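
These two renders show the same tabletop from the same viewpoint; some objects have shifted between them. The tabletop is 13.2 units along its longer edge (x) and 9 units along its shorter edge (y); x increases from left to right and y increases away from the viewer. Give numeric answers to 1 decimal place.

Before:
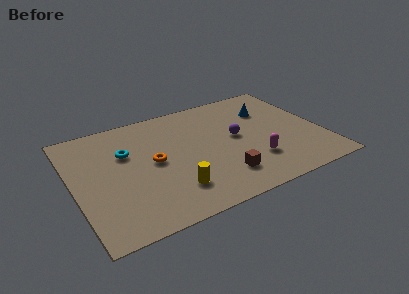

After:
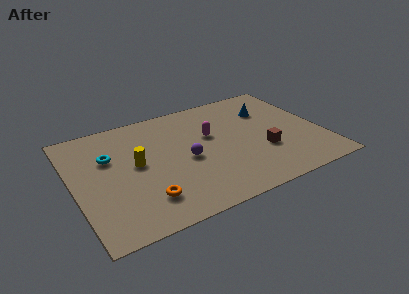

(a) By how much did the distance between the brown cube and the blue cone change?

-2.0

Before: roughly 5.4 units apart; after: 3.4. That's 2.0 units closer together.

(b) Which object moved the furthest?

the magenta capsule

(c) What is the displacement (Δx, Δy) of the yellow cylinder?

(-1.6, 2.7)

The yellow cylinder started near (4.9, 2.1) and ended near (3.3, 4.8).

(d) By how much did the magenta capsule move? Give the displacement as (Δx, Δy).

(-1.9, 3.0)

The magenta capsule started near (9.3, 2.5) and ended near (7.4, 5.5).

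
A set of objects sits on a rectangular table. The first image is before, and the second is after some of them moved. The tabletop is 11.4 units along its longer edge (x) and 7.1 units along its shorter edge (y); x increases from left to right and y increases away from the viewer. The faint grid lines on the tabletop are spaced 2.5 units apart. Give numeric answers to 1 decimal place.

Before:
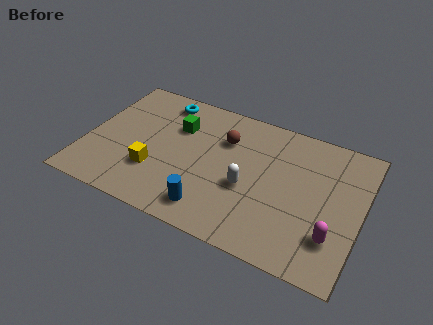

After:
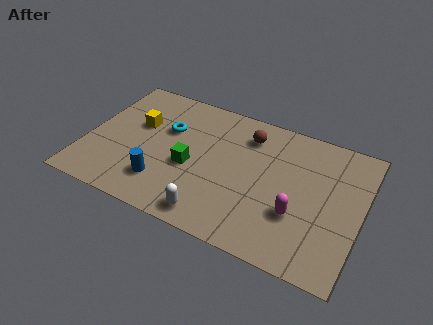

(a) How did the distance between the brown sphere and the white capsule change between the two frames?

+2.4

They were about 2.4 units apart before and 4.8 after — 2.4 units further apart.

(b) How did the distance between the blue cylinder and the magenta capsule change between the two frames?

+0.6

They were about 4.9 units apart before and 5.5 after — 0.6 units further apart.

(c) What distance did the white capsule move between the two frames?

2.3

The white capsule was near (6.8, 2.9) before and (5.6, 0.9) after, so it travelled √(1.2² + 2.0²) ≈ 2.3 units.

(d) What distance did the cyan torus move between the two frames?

1.6

The cyan torus was near (2.8, 6.1) before and (3.2, 4.6) after, so it travelled √(0.4² + 1.5²) ≈ 1.6 units.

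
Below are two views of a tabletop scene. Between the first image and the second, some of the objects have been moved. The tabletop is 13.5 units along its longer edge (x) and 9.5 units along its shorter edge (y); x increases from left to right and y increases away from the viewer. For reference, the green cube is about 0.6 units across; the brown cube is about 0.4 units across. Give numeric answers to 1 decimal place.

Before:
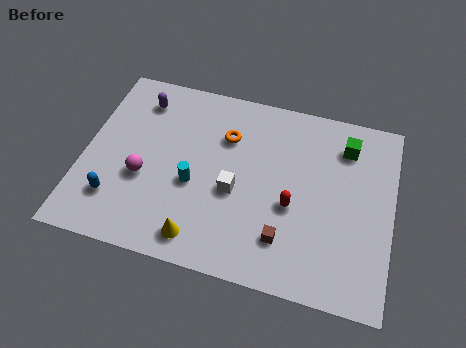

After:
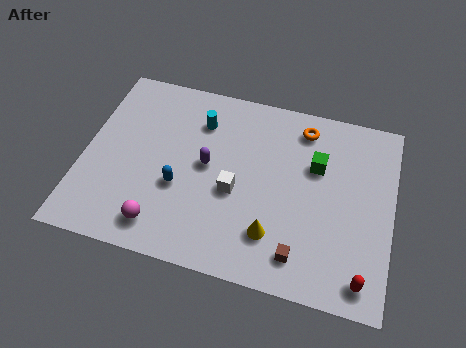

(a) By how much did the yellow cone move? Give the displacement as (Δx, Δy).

(3.1, 1.0)

The yellow cone was at about (5.4, 1.3) and moved to about (8.5, 2.3).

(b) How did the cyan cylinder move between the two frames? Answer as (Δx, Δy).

(0.0, 3.3)

The cyan cylinder started near (4.9, 3.9) and ended near (4.9, 7.2).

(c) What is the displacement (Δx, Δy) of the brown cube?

(0.7, -0.6)

The brown cube started near (9.0, 2.2) and ended near (9.7, 1.6).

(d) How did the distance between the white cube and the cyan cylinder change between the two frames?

+1.9

The distance was about 1.8 in the first image and 3.7 in the second, so they moved 1.9 units further apart.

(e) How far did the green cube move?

1.8

From (11.3, 7.5) to (10.1, 6.2), the green cube covered √(1.2² + 1.3²) ≈ 1.8 units.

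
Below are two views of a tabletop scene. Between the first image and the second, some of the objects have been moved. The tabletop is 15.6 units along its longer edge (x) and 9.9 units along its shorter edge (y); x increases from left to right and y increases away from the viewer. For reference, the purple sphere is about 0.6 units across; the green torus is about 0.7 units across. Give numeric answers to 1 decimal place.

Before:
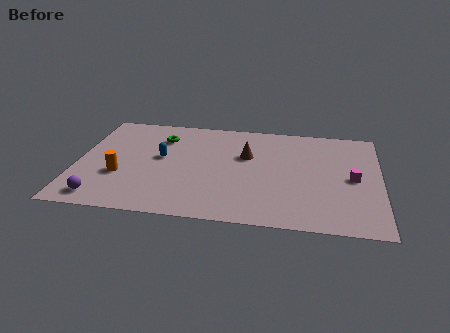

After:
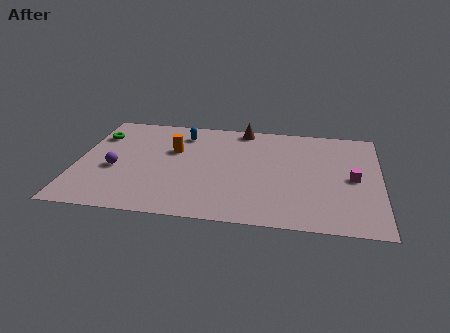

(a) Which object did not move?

the magenta cube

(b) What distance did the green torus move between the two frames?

3.3

The green torus was near (4.2, 7.5) before and (0.9, 7.3) after, so it travelled √(3.3² + 0.2²) ≈ 3.3 units.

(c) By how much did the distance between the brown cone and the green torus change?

+3.0

The distance was about 4.7 in the first image and 7.7 in the second, so they moved 3.0 units further apart.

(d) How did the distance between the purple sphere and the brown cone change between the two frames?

-0.7

The distance was about 8.8 in the first image and 8.1 in the second, so they moved 0.7 units closer together.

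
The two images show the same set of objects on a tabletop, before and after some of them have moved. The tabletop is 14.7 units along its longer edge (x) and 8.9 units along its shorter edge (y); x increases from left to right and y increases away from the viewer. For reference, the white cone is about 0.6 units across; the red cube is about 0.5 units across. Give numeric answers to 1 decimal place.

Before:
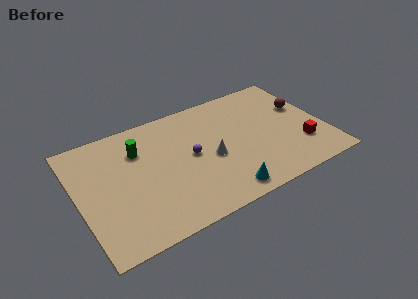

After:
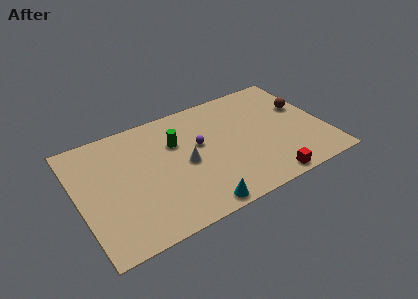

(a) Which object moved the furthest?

the red cube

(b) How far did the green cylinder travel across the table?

2.2

The green cylinder moved from about (3.8, 6.4) to (6.0, 6.0), a distance of √(2.2² + 0.4²) ≈ 2.2.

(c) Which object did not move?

the brown sphere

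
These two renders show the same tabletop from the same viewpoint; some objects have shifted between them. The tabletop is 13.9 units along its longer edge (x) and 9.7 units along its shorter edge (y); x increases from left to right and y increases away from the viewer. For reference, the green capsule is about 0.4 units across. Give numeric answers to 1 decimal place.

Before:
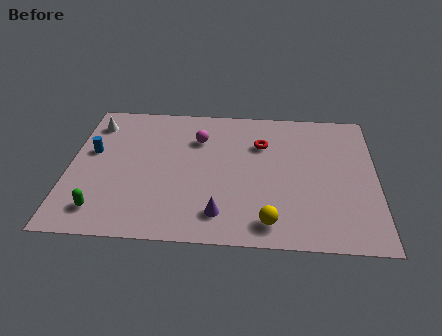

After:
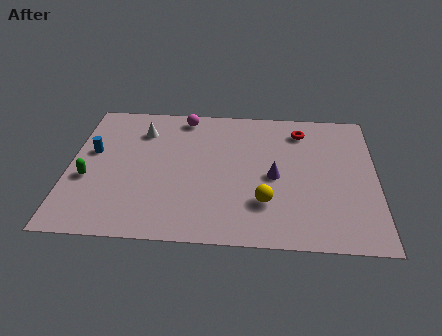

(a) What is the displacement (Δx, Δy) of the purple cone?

(2.4, 2.7)

The purple cone started near (6.9, 1.8) and ended near (9.3, 4.5).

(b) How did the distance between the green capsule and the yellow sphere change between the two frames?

+0.6

The distance was about 7.5 in the first image and 8.1 in the second, so they moved 0.6 units further apart.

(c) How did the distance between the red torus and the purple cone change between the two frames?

-1.7

Before: roughly 5.3 units apart; after: 3.6. That's 1.7 units closer together.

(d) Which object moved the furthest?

the purple cone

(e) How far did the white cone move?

2.2

The white cone was near (1.0, 7.8) before and (3.2, 7.4) after, so it travelled √(2.2² + 0.4²) ≈ 2.2 units.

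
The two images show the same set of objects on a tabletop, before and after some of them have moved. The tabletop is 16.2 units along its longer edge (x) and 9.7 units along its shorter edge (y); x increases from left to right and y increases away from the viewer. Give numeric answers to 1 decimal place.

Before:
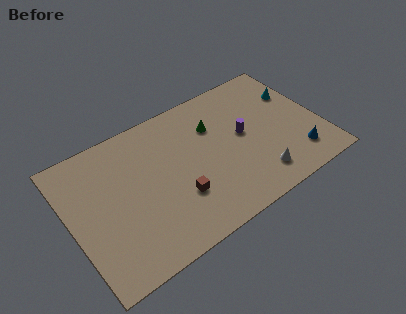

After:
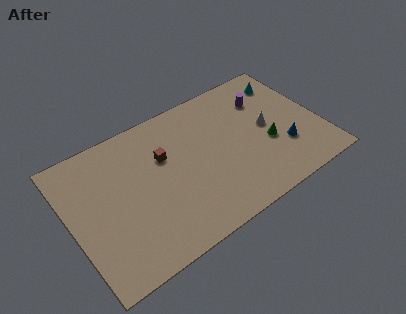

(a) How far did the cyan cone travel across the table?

1.3

The cyan cone moved from about (15.1, 6.6) to (14.7, 7.8), a distance of √(0.4² + 1.2²) ≈ 1.3.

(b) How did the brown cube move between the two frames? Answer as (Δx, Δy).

(-0.4, 3.2)

The brown cube started near (6.6, 3.1) and ended near (6.2, 6.3).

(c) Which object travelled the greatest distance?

the green cone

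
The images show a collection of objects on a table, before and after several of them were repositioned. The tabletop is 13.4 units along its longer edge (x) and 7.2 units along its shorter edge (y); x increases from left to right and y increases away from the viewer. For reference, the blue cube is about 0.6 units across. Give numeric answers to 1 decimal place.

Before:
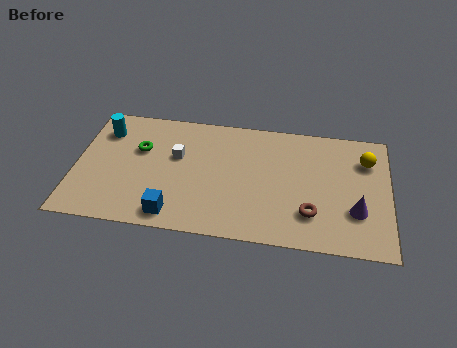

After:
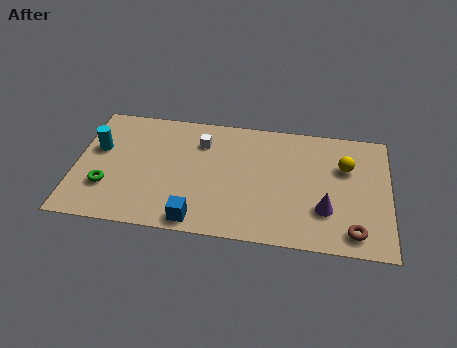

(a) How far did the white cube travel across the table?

1.4

From (4.3, 4.4) to (5.3, 5.4), the white cube covered √(1.0² + 1.0²) ≈ 1.4 units.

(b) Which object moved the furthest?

the green torus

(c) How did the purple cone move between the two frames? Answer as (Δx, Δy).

(-1.3, -0.1)

From the two frames, the purple cone sits at roughly (12.0, 2.3) before and (10.7, 2.2) after.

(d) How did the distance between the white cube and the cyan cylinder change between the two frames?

+1.1

The distance was about 3.4 in the first image and 4.5 in the second, so they moved 1.1 units further apart.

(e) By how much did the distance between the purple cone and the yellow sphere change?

-0.3

They were about 3.0 units apart before and 2.7 after — 0.3 units closer together.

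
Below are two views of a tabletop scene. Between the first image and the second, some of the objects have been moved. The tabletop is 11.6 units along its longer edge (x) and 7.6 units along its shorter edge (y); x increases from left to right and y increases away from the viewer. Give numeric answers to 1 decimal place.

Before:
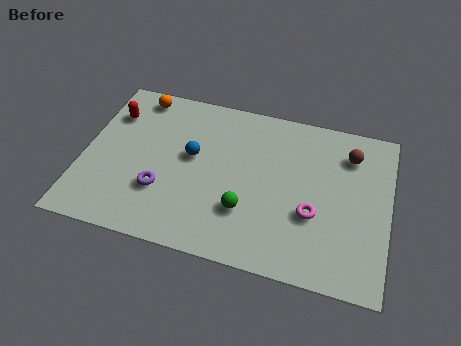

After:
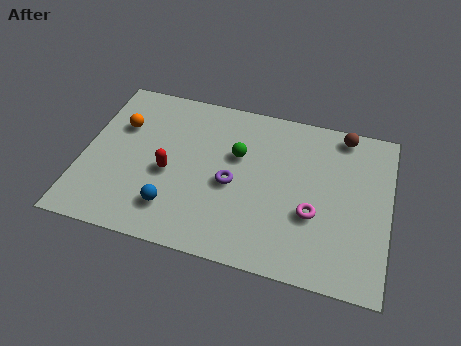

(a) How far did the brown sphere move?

0.9

The brown sphere was near (10.0, 5.9) before and (9.7, 6.8) after, so it travelled √(0.3² + 0.9²) ≈ 0.9 units.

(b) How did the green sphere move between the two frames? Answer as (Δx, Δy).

(-0.5, 2.5)

The green sphere was at about (6.3, 2.3) and moved to about (5.8, 4.8).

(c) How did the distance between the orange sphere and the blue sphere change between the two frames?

+0.8

They were about 3.3 units apart before and 4.1 after — 0.8 units further apart.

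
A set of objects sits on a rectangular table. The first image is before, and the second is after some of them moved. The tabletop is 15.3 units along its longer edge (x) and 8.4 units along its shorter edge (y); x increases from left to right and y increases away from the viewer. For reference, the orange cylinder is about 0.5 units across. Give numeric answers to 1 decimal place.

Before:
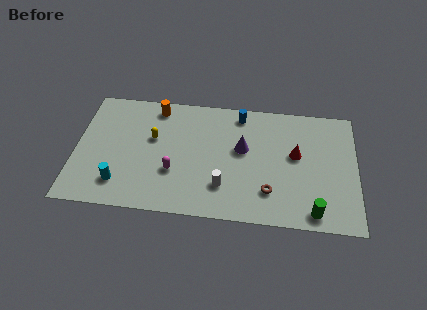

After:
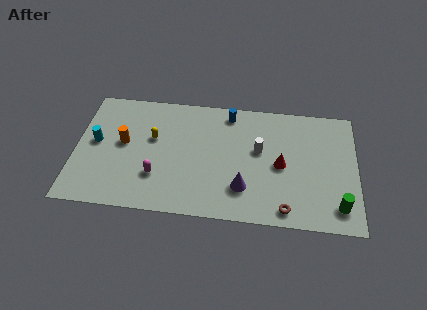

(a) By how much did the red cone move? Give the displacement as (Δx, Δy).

(-0.8, -0.8)

From the two frames, the red cone sits at roughly (12.0, 4.8) before and (11.2, 4.0) after.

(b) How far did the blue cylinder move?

0.6

From (8.9, 7.3) to (8.3, 7.3), the blue cylinder covered √(0.6² + 0.0²) ≈ 0.6 units.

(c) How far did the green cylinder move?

1.4

The green cylinder was near (13.0, 1.0) before and (14.3, 1.5) after, so it travelled √(1.3² + 0.5²) ≈ 1.4 units.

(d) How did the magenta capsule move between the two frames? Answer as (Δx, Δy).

(-0.9, -0.4)

The magenta capsule was at about (5.4, 2.9) and moved to about (4.5, 2.5).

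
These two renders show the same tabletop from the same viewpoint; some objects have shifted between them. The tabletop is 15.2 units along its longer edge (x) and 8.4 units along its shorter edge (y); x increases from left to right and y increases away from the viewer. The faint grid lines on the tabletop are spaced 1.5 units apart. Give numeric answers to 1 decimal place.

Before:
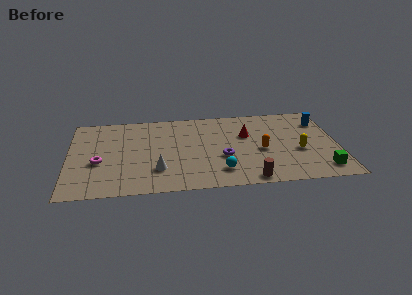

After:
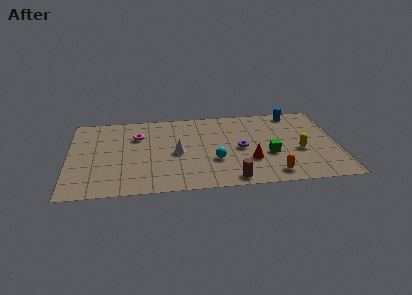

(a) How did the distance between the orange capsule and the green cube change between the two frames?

-2.0

Before: roughly 4.0 units apart; after: 2.0. That's 2.0 units closer together.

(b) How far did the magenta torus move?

3.3

The magenta torus moved from about (1.7, 3.4) to (3.9, 5.9), a distance of √(2.2² + 2.5²) ≈ 3.3.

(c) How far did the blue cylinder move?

1.9

From (14.4, 6.4) to (12.9, 7.5), the blue cylinder covered √(1.5² + 1.1²) ≈ 1.9 units.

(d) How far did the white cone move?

1.9

The white cone was near (5.0, 2.3) before and (6.1, 3.9) after, so it travelled √(1.1² + 1.6²) ≈ 1.9 units.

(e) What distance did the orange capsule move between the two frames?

2.5

The orange capsule was near (10.9, 3.7) before and (11.4, 1.2) after, so it travelled √(0.5² + 2.5²) ≈ 2.5 units.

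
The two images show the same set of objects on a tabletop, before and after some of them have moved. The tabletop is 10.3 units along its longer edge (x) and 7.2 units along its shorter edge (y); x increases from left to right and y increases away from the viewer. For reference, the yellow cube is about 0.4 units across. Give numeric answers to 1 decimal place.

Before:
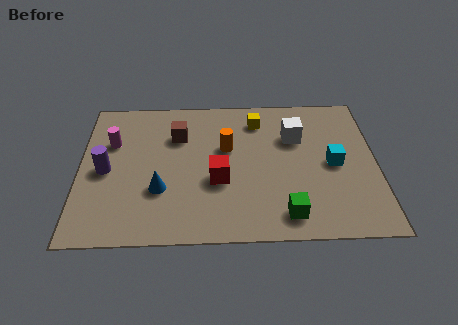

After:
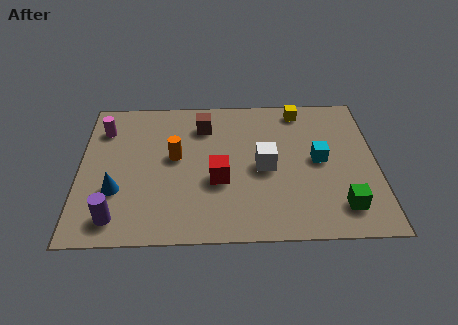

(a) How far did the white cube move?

1.9

The white cube was near (7.5, 4.9) before and (6.4, 3.4) after, so it travelled √(1.1² + 1.5²) ≈ 1.9 units.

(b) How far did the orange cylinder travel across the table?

1.8

The orange cylinder was near (5.1, 4.4) before and (3.3, 4.0) after, so it travelled √(1.8² + 0.4²) ≈ 1.8 units.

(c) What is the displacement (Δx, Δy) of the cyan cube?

(-0.5, 0.2)

The cyan cube started near (8.8, 3.5) and ended near (8.3, 3.7).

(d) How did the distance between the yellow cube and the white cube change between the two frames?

+1.6

They were about 1.6 units apart before and 3.2 after — 1.6 units further apart.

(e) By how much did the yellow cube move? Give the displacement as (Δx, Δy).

(1.5, 0.5)

The yellow cube started near (6.2, 5.8) and ended near (7.7, 6.3).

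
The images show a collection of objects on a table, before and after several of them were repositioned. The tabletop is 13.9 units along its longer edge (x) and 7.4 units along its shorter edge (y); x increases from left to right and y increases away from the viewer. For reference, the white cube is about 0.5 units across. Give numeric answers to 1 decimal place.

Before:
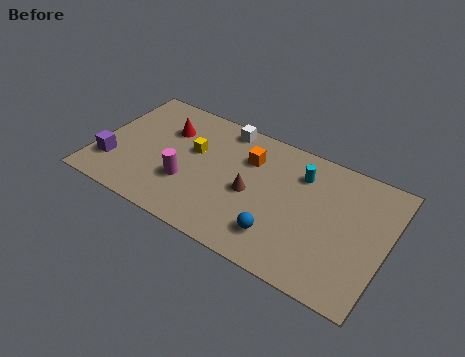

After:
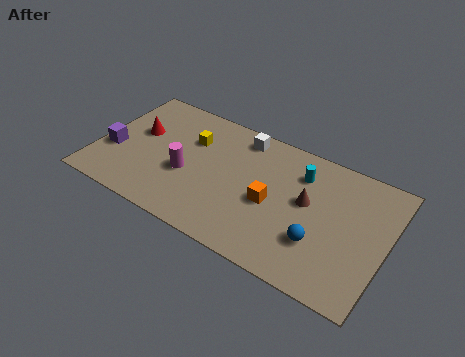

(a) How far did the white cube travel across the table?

0.9

The white cube was near (5.7, 6.6) before and (6.6, 6.4) after, so it travelled √(0.9² + 0.2²) ≈ 0.9 units.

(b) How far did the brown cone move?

2.7

The brown cone was near (7.5, 3.4) before and (10.1, 4.2) after, so it travelled √(2.6² + 0.8²) ≈ 2.7 units.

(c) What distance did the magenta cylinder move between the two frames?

0.5

The magenta cylinder moved from about (4.5, 2.5) to (4.4, 3.0), a distance of √(0.1² + 0.5²) ≈ 0.5.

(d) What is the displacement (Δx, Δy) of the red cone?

(-1.3, -0.8)

The red cone started near (3.1, 5.2) and ended near (1.8, 4.4).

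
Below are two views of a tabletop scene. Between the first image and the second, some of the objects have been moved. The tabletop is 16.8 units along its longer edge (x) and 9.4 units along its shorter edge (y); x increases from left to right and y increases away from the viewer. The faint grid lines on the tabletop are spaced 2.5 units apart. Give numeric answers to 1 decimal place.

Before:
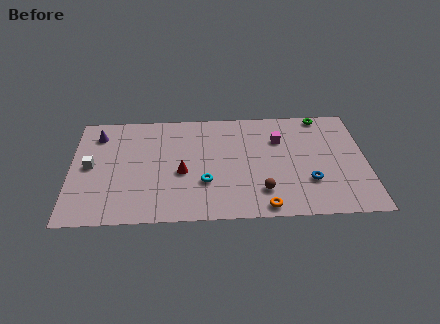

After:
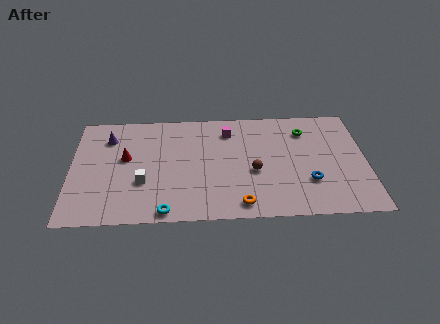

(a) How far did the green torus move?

1.6

From (14.4, 8.6) to (13.4, 7.3), the green torus covered √(1.0² + 1.3²) ≈ 1.6 units.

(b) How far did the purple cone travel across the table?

0.7

The purple cone moved from about (1.5, 7.5) to (2.1, 7.2), a distance of √(0.6² + 0.3²) ≈ 0.7.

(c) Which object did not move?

the blue torus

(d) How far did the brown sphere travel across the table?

1.7

The brown sphere was near (10.8, 2.2) before and (10.4, 3.9) after, so it travelled √(0.4² + 1.7²) ≈ 1.7 units.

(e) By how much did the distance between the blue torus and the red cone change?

+3.4

The distance was about 7.3 in the first image and 10.7 in the second, so they moved 3.4 units further apart.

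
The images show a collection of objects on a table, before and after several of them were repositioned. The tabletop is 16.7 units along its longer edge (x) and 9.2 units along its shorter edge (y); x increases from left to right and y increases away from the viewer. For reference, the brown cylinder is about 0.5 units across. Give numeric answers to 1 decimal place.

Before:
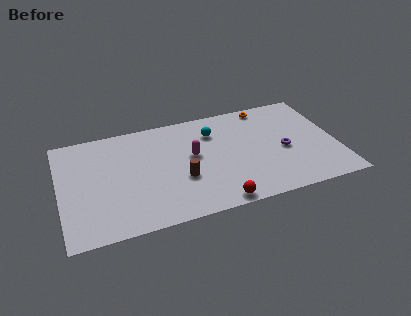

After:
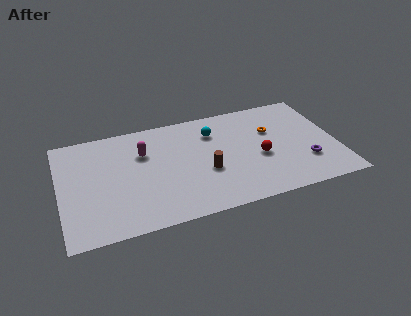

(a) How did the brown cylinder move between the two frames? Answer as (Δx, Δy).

(1.5, 0.2)

The brown cylinder started near (7.2, 3.4) and ended near (8.7, 3.6).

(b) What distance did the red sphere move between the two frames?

4.2

The red sphere moved from about (9.1, 0.8) to (12.0, 3.9), a distance of √(2.9² + 3.1²) ≈ 4.2.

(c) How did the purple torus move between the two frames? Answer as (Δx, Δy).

(1.2, -1.4)

The purple torus started near (13.5, 4.1) and ended near (14.7, 2.7).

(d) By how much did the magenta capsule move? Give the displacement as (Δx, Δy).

(-2.9, 1.1)

The magenta capsule was at about (8.0, 5.2) and moved to about (5.1, 6.3).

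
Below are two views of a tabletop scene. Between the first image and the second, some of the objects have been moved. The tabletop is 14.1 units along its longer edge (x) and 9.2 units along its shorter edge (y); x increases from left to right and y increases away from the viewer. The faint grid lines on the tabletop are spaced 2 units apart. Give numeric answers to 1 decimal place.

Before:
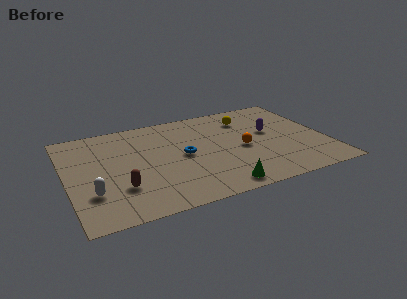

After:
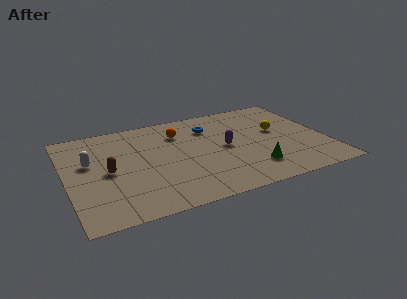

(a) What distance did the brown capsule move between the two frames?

1.8

The brown capsule was near (2.7, 2.7) before and (2.2, 4.4) after, so it travelled √(0.5² + 1.7²) ≈ 1.8 units.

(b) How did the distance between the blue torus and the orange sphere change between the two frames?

-1.5

Before: roughly 3.2 units apart; after: 1.7. That's 1.5 units closer together.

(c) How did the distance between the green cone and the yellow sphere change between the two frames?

-2.8

Before: roughly 6.5 units apart; after: 3.7. That's 2.8 units closer together.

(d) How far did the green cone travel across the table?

2.3

The green cone was near (7.8, 1.0) before and (9.8, 2.1) after, so it travelled √(2.0² + 1.1²) ≈ 2.3 units.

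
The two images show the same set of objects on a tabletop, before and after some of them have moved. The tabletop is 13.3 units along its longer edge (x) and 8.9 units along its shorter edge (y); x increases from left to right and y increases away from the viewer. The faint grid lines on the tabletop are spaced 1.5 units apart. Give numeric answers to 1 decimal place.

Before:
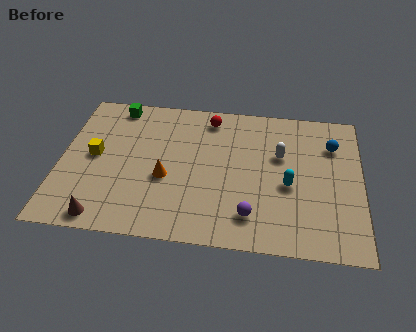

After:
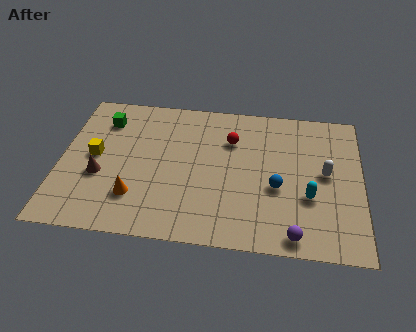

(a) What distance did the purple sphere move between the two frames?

2.1

From (8.5, 1.8) to (10.4, 0.9), the purple sphere covered √(1.9² + 0.9²) ≈ 2.1 units.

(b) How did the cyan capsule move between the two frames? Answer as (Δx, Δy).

(0.9, -0.6)

The cyan capsule started near (10.1, 3.8) and ended near (11.0, 3.2).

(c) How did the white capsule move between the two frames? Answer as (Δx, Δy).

(2.0, -0.9)

The white capsule was at about (9.7, 5.6) and moved to about (11.7, 4.7).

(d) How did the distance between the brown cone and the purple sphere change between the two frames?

+2.5

They were about 6.5 units apart before and 9.0 after — 2.5 units further apart.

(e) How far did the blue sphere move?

3.8

The blue sphere moved from about (12.0, 6.5) to (9.6, 3.6), a distance of √(2.4² + 2.9²) ≈ 3.8.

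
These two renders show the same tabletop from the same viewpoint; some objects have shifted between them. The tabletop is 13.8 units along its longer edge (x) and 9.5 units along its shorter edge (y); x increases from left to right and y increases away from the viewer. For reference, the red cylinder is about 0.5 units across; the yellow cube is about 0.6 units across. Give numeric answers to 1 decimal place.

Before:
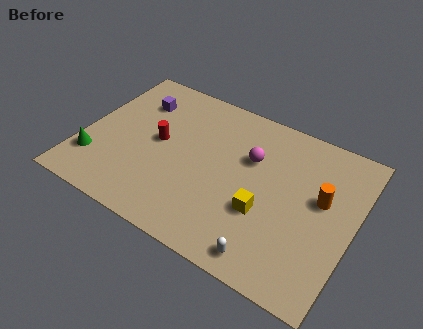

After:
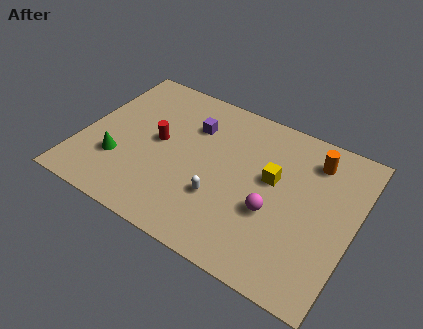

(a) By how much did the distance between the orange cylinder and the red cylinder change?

-0.3

Before: roughly 8.3 units apart; after: 8.0. That's 0.3 units closer together.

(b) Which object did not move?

the red cylinder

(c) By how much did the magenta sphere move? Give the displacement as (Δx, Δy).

(1.5, -2.6)

The magenta sphere was at about (8.4, 6.2) and moved to about (9.9, 3.6).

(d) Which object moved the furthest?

the white capsule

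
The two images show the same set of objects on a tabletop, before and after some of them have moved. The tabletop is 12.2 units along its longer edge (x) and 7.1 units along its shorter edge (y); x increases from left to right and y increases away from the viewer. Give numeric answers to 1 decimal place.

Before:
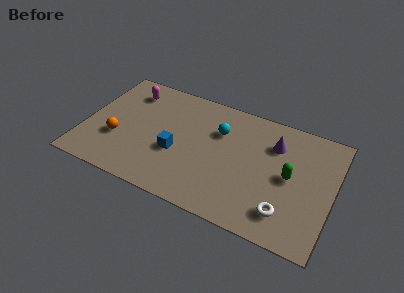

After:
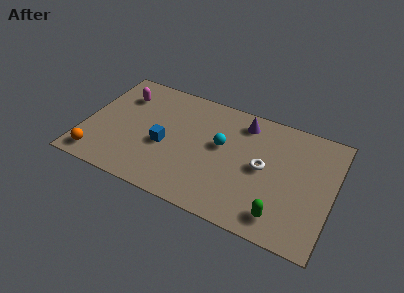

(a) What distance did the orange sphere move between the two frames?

1.7

From (1.7, 2.5) to (0.9, 1.0), the orange sphere covered √(0.8² + 1.5²) ≈ 1.7 units.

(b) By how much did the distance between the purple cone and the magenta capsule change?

-1.3

Before: roughly 7.3 units apart; after: 6.0. That's 1.3 units closer together.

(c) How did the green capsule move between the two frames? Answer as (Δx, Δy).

(-0.2, -2.4)

From the two frames, the green capsule sits at roughly (10.1, 3.6) before and (9.9, 1.2) after.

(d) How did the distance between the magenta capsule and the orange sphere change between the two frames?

+1.2

Before: roughly 3.2 units apart; after: 4.4. That's 1.2 units further apart.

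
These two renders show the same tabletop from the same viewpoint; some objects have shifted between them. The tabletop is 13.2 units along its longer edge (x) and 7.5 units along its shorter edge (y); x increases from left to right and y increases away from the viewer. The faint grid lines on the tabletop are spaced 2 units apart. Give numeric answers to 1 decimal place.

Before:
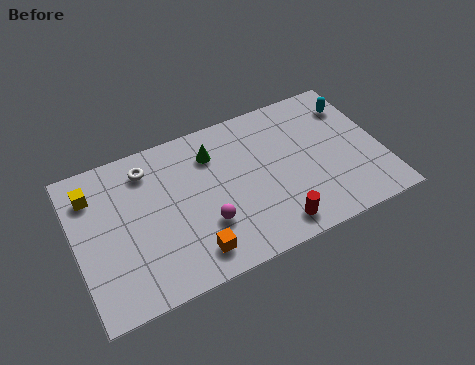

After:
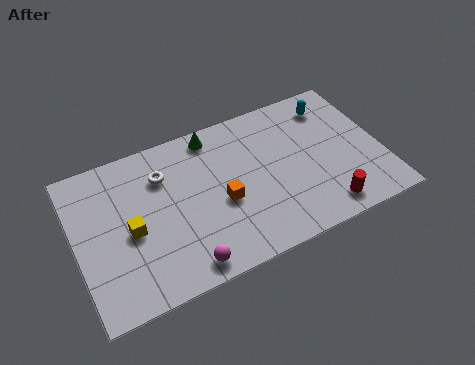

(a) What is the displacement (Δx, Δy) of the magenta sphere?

(-1.1, -1.5)

From the two frames, the magenta sphere sits at roughly (5.4, 2.4) before and (4.3, 0.9) after.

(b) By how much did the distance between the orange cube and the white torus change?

-1.7

They were about 5.0 units apart before and 3.3 after — 1.7 units closer together.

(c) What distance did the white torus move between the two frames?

0.8

The white torus moved from about (3.3, 6.1) to (3.9, 5.5), a distance of √(0.6² + 0.6²) ≈ 0.8.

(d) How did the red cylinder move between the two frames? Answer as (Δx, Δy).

(2.2, 0.0)

The red cylinder was at about (8.2, 1.1) and moved to about (10.4, 1.1).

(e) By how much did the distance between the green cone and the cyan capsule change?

-1.0

The distance was about 6.2 in the first image and 5.2 in the second, so they moved 1.0 units closer together.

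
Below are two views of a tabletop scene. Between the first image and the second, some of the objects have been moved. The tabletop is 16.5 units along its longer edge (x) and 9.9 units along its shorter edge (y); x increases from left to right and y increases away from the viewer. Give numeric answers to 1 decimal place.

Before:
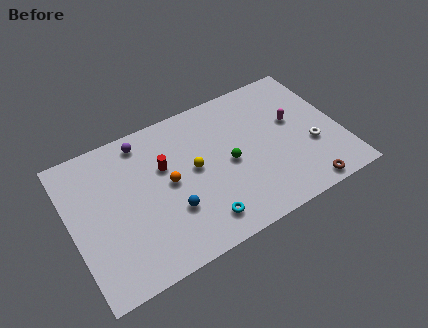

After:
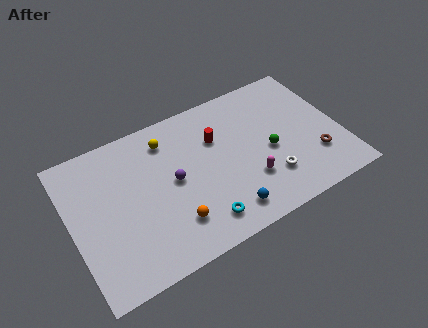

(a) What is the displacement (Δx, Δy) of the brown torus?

(1.0, 1.9)

From the two frames, the brown torus sits at roughly (13.7, 0.9) before and (14.7, 2.8) after.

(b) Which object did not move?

the cyan torus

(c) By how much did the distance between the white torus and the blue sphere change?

-5.7

They were about 8.8 units apart before and 3.1 after — 5.7 units closer together.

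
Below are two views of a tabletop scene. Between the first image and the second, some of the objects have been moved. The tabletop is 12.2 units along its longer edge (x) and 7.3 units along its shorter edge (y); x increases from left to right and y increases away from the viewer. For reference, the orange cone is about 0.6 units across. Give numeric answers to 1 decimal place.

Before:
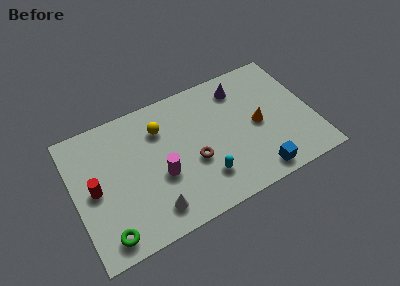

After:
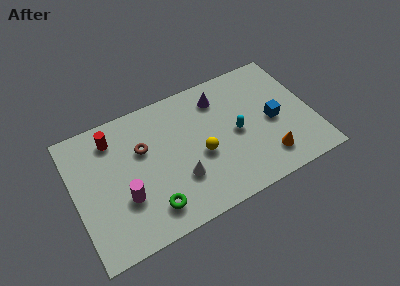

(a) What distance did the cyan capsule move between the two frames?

2.5

The cyan capsule was near (6.4, 1.8) before and (8.3, 3.5) after, so it travelled √(1.9² + 1.7²) ≈ 2.5 units.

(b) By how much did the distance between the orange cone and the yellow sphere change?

-1.6

They were about 5.2 units apart before and 3.6 after — 1.6 units closer together.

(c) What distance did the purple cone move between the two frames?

1.1

From (8.8, 5.9) to (7.7, 5.8), the purple cone covered √(1.1² + 0.1²) ≈ 1.1 units.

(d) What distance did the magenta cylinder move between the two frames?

1.9

The magenta cylinder was near (4.3, 2.9) before and (2.4, 2.5) after, so it travelled √(1.9² + 0.4²) ≈ 1.9 units.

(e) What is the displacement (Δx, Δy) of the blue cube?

(1.2, 2.5)

The blue cube was at about (9.0, 0.9) and moved to about (10.2, 3.4).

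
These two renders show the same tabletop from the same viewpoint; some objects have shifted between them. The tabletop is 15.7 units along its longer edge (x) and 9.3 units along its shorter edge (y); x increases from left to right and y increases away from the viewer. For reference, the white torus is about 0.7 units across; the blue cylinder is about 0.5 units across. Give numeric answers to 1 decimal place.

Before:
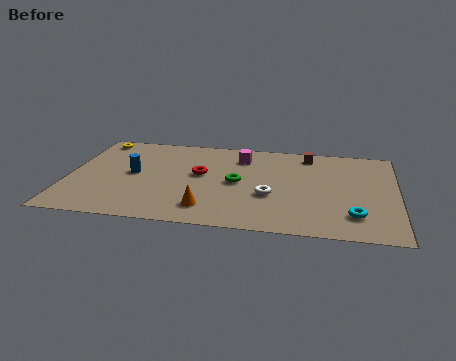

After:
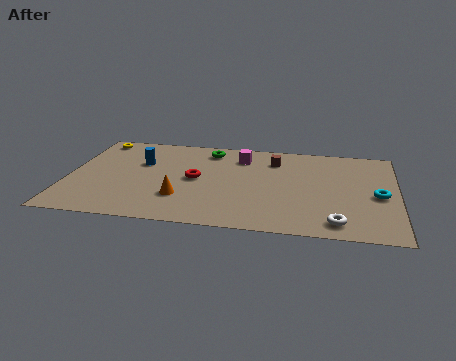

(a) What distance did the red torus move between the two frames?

0.5

From (6.3, 5.2) to (6.1, 4.7), the red torus covered √(0.2² + 0.5²) ≈ 0.5 units.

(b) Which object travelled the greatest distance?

the white torus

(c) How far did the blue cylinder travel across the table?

1.2

The blue cylinder was near (3.1, 4.8) before and (3.4, 6.0) after, so it travelled √(0.3² + 1.2²) ≈ 1.2 units.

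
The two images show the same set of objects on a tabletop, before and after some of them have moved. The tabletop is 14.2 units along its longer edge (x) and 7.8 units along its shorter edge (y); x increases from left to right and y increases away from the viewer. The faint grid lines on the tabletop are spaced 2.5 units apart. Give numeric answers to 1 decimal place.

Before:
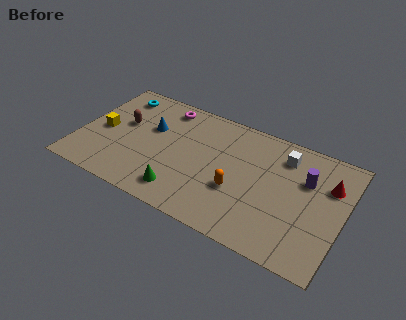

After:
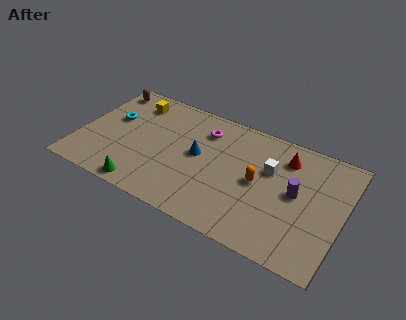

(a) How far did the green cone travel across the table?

2.1

From (5.9, 1.4) to (3.9, 0.8), the green cone covered √(2.0² + 0.6²) ≈ 2.1 units.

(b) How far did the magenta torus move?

2.4

The magenta torus was near (4.2, 6.7) before and (6.5, 6.0) after, so it travelled √(2.3² + 0.7²) ≈ 2.4 units.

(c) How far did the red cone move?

2.5

The red cone moved from about (13.3, 5.4) to (10.9, 6.1), a distance of √(2.4² + 0.7²) ≈ 2.5.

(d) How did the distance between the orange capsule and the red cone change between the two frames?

-2.7

Before: roughly 5.2 units apart; after: 2.5. That's 2.7 units closer together.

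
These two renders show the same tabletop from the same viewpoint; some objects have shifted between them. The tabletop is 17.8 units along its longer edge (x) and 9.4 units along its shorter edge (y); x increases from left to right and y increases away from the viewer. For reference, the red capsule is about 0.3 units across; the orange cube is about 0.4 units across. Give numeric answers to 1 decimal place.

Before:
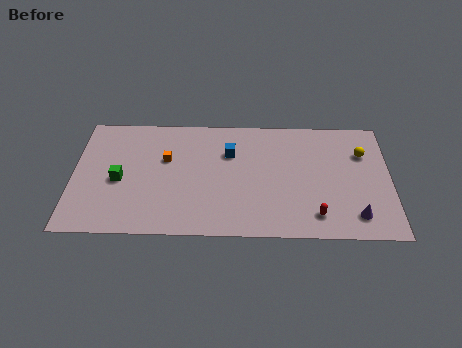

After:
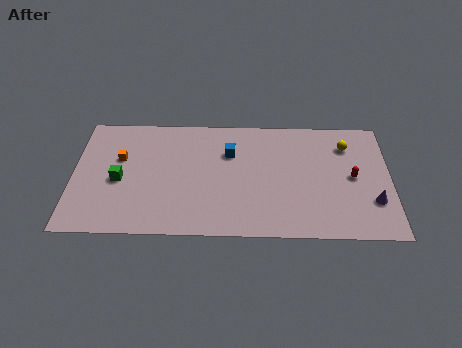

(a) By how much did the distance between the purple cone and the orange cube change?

+3.1

Before: roughly 11.4 units apart; after: 14.5. That's 3.1 units further apart.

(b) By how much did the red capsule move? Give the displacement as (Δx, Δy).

(2.1, 3.0)

The red capsule was at about (13.6, 1.7) and moved to about (15.7, 4.7).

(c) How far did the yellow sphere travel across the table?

1.1

From (16.3, 6.6) to (15.4, 7.2), the yellow sphere covered √(0.9² + 0.6²) ≈ 1.1 units.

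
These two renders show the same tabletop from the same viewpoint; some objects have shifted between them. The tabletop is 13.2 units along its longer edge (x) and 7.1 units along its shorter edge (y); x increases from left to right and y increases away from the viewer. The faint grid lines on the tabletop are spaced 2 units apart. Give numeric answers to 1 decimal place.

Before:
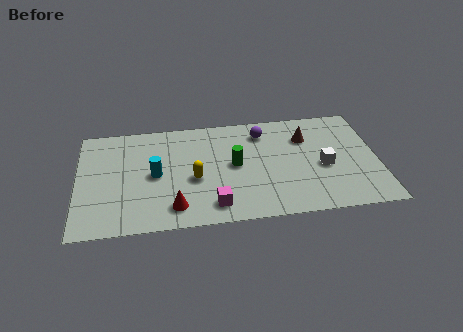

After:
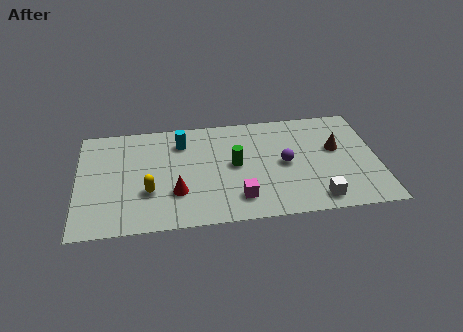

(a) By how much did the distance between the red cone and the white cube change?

-0.6

The distance was about 6.8 in the first image and 6.2 in the second, so they moved 0.6 units closer together.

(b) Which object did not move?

the green cylinder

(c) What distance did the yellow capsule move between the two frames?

2.1

The yellow capsule moved from about (5.1, 3.0) to (3.1, 2.4), a distance of √(2.0² + 0.6²) ≈ 2.1.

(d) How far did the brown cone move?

1.6

The brown cone was near (10.1, 5.1) before and (11.4, 4.2) after, so it travelled √(1.3² + 0.9²) ≈ 1.6 units.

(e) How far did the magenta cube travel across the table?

1.1

The magenta cube was near (5.9, 1.2) before and (7.0, 1.5) after, so it travelled √(1.1² + 0.3²) ≈ 1.1 units.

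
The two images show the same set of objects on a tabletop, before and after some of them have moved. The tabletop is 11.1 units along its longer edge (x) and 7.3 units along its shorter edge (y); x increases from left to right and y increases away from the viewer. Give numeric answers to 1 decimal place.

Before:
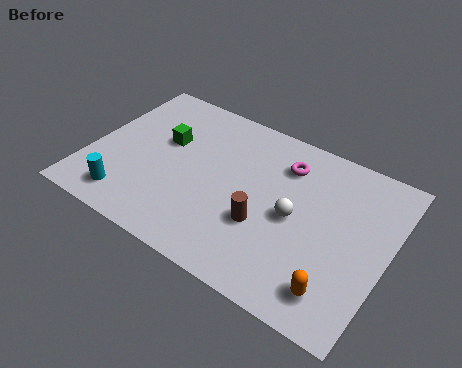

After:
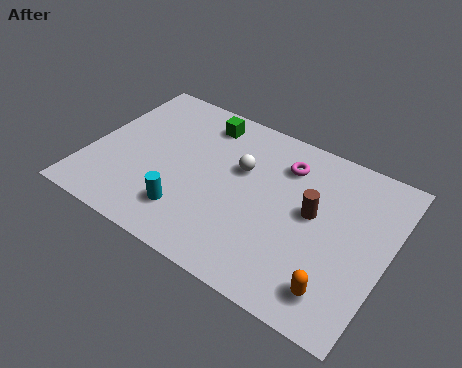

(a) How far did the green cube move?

2.0

From (2.6, 4.5) to (3.8, 6.1), the green cube covered √(1.2² + 1.6²) ≈ 2.0 units.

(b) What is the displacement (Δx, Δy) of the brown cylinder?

(1.6, 1.4)

The brown cylinder started near (6.7, 2.6) and ended near (8.3, 4.0).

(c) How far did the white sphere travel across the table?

2.5

From (7.7, 3.5) to (5.5, 4.6), the white sphere covered √(2.2² + 1.1²) ≈ 2.5 units.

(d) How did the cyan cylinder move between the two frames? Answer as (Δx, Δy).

(2.2, 0.5)

From the two frames, the cyan cylinder sits at roughly (1.8, 1.2) before and (4.0, 1.7) after.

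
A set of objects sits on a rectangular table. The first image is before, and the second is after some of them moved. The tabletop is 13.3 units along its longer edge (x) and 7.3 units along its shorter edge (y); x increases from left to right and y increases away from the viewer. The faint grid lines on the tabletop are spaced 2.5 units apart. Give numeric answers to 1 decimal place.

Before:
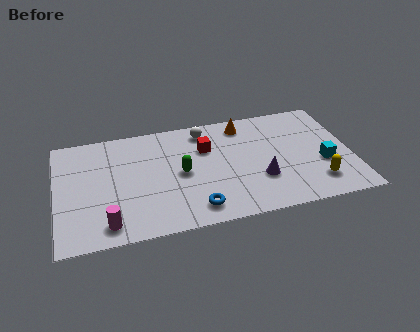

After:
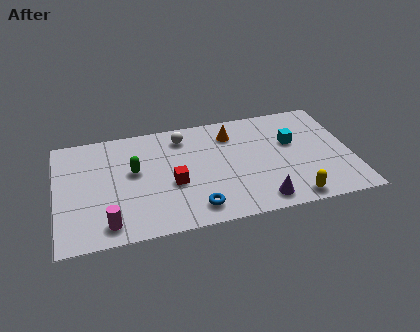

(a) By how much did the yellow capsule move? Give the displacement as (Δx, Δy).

(-1.2, -0.8)

The yellow capsule was at about (11.6, 1.6) and moved to about (10.4, 0.8).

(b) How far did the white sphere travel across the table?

1.0

From (6.8, 6.2) to (5.8, 6.0), the white sphere covered √(1.0² + 0.2²) ≈ 1.0 units.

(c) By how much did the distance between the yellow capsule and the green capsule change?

+1.4

Before: roughly 6.3 units apart; after: 7.7. That's 1.4 units further apart.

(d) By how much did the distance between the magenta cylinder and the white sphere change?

-0.8

The distance was about 6.9 in the first image and 6.1 in the second, so they moved 0.8 units closer together.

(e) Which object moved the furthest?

the red cube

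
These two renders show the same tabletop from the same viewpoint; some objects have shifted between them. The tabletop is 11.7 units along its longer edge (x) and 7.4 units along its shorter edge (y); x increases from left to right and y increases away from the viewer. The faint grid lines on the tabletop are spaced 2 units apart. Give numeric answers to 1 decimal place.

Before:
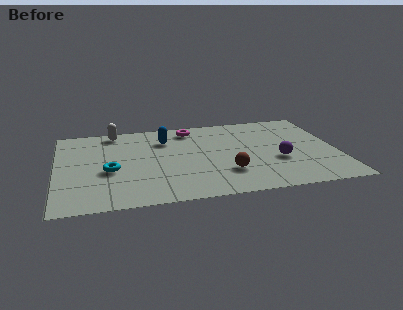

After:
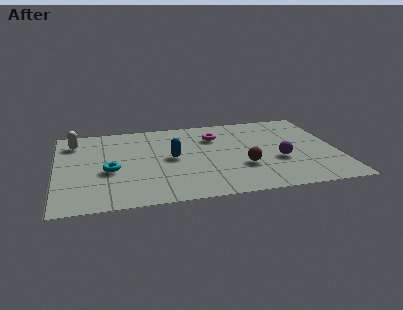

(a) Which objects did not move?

the cyan torus and the purple sphere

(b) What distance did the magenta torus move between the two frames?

1.3

The magenta torus was near (5.7, 6.3) before and (6.7, 5.4) after, so it travelled √(1.0² + 0.9²) ≈ 1.3 units.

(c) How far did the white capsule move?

1.8

From (2.5, 6.6) to (0.8, 5.9), the white capsule covered √(1.7² + 0.7²) ≈ 1.8 units.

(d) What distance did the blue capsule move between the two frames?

1.7

From (4.6, 5.5) to (4.8, 3.8), the blue capsule covered √(0.2² + 1.7²) ≈ 1.7 units.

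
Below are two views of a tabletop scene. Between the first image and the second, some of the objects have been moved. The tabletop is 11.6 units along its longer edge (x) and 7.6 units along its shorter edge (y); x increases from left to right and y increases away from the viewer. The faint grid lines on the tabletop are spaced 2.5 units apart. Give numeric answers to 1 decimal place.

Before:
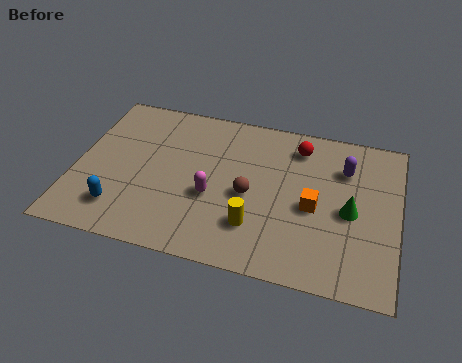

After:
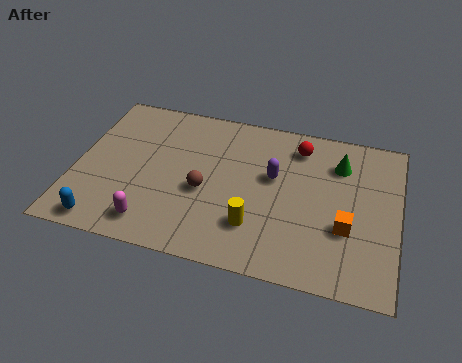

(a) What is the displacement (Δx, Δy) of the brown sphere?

(-1.6, -0.2)

The brown sphere started near (6.3, 3.4) and ended near (4.7, 3.2).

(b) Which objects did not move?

the yellow cylinder and the red sphere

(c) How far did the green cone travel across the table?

2.3

The green cone moved from about (9.9, 3.5) to (9.4, 5.7), a distance of √(0.5² + 2.2²) ≈ 2.3.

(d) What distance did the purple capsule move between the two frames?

2.7

The purple capsule was near (9.6, 5.5) before and (7.1, 4.5) after, so it travelled √(2.5² + 1.0²) ≈ 2.7 units.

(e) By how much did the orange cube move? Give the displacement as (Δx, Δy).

(1.2, -0.7)

The orange cube started near (8.6, 3.4) and ended near (9.8, 2.7).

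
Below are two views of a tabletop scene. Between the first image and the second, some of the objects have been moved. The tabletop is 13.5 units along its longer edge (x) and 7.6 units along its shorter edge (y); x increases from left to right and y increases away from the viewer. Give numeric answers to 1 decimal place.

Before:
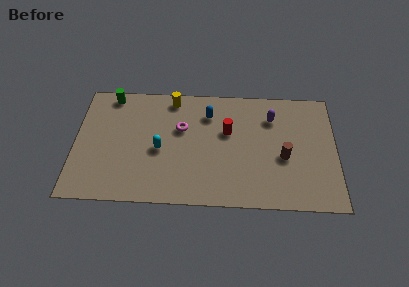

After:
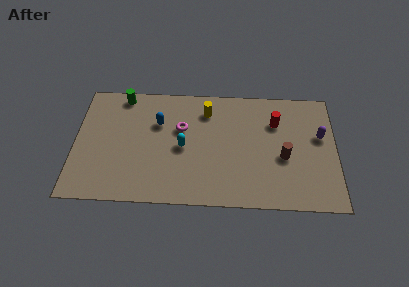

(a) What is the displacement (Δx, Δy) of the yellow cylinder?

(1.8, -0.7)

The yellow cylinder started near (5.0, 6.7) and ended near (6.8, 6.0).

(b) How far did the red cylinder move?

2.6

From (7.9, 4.7) to (10.4, 5.4), the red cylinder covered √(2.5² + 0.7²) ≈ 2.6 units.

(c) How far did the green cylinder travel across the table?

0.6

The green cylinder moved from about (1.8, 6.8) to (2.4, 6.8), a distance of √(0.6² + 0.0²) ≈ 0.6.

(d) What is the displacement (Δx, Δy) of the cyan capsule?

(1.2, 0.2)

From the two frames, the cyan capsule sits at roughly (4.4, 3.4) before and (5.6, 3.6) after.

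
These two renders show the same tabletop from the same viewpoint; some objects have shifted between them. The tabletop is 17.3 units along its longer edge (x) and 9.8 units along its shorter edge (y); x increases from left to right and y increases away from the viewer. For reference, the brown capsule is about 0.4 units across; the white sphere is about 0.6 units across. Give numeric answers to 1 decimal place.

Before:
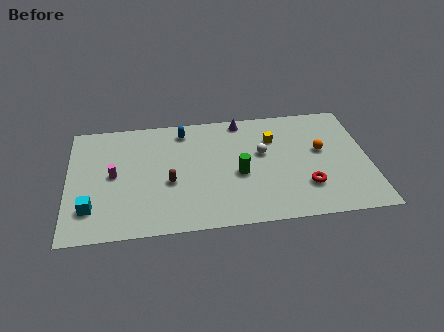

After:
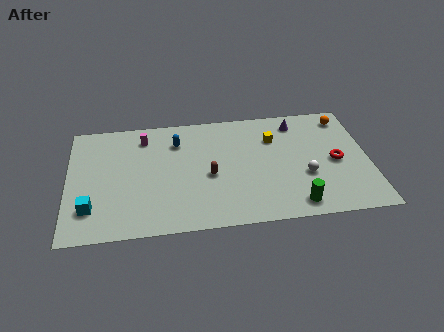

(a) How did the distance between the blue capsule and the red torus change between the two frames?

+0.6

Before: roughly 8.9 units apart; after: 9.5. That's 0.6 units further apart.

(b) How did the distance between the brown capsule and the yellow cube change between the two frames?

-2.1

Before: roughly 6.8 units apart; after: 4.7. That's 2.1 units closer together.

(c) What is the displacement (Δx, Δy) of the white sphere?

(2.4, -2.2)

The white sphere started near (11.2, 5.8) and ended near (13.6, 3.6).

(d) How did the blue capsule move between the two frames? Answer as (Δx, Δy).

(-0.4, -0.9)

The blue capsule started near (6.7, 8.3) and ended near (6.3, 7.4).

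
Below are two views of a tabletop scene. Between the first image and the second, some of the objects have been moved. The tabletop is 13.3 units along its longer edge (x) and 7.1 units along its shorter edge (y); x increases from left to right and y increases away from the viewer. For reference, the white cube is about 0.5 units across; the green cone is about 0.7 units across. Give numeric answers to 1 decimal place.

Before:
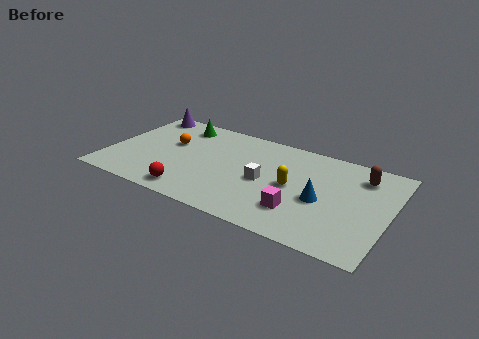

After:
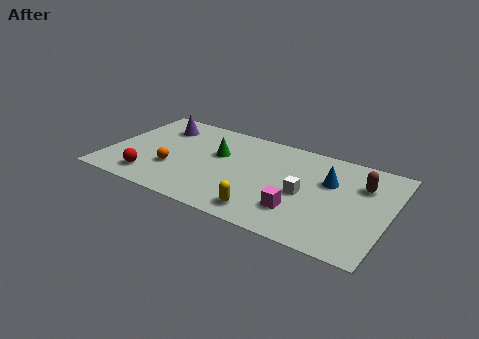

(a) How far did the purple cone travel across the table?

1.3

The purple cone moved from about (1.1, 6.3) to (2.1, 5.5), a distance of √(1.0² + 0.8²) ≈ 1.3.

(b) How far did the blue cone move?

1.5

The blue cone was near (10.2, 3.1) before and (10.4, 4.6) after, so it travelled √(0.2² + 1.5²) ≈ 1.5 units.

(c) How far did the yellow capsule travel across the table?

2.6

From (8.8, 3.5) to (7.8, 1.1), the yellow capsule covered √(1.0² + 2.4²) ≈ 2.6 units.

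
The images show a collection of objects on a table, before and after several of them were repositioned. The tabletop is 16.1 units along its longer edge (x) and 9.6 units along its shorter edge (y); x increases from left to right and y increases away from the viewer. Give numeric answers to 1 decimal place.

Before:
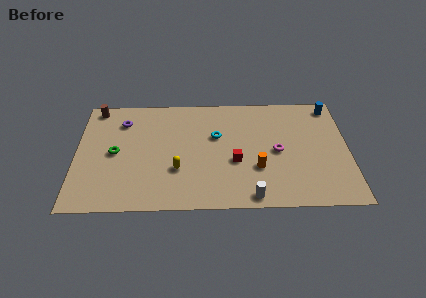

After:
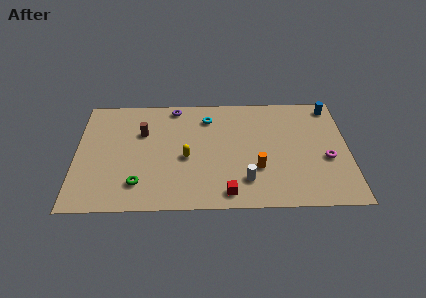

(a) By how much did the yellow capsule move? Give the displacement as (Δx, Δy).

(0.5, 1.0)

The yellow capsule was at about (6.0, 3.2) and moved to about (6.5, 4.2).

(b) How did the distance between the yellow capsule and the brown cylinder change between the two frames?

-3.9

They were about 7.3 units apart before and 3.4 after — 3.9 units closer together.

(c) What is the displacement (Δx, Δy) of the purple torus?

(3.1, 1.2)

The purple torus started near (2.7, 7.4) and ended near (5.8, 8.6).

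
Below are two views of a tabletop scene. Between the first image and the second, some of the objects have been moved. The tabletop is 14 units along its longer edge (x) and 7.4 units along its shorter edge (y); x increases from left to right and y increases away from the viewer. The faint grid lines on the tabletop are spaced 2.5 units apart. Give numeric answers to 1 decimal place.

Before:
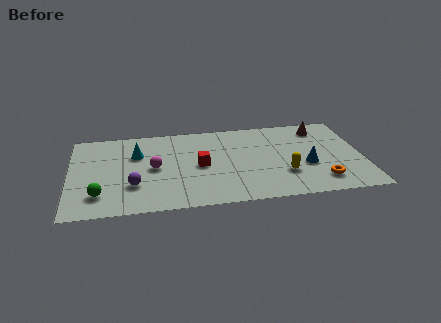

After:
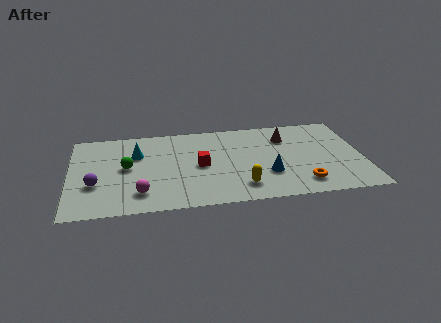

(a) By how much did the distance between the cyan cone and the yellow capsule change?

-1.5

The distance was about 7.5 in the first image and 6.0 in the second, so they moved 1.5 units closer together.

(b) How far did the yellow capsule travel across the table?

2.2

The yellow capsule was near (10.2, 2.3) before and (8.1, 1.5) after, so it travelled √(2.1² + 0.8²) ≈ 2.2 units.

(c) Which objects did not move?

the red cube and the cyan cone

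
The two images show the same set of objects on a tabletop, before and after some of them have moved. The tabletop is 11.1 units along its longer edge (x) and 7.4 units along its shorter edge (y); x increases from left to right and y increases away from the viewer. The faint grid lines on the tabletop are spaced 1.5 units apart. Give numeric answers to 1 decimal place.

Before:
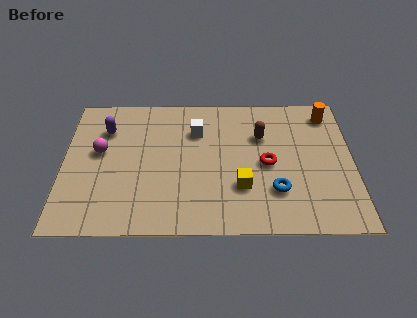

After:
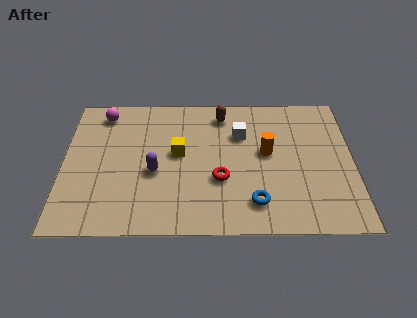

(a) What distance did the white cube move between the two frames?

1.7

The white cube moved from about (5.1, 5.3) to (6.8, 5.1), a distance of √(1.7² + 0.2²) ≈ 1.7.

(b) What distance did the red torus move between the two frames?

2.0

From (7.8, 3.5) to (6.0, 2.7), the red torus covered √(1.8² + 0.8²) ≈ 2.0 units.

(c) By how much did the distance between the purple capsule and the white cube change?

+0.4

Before: roughly 3.5 units apart; after: 3.9. That's 0.4 units further apart.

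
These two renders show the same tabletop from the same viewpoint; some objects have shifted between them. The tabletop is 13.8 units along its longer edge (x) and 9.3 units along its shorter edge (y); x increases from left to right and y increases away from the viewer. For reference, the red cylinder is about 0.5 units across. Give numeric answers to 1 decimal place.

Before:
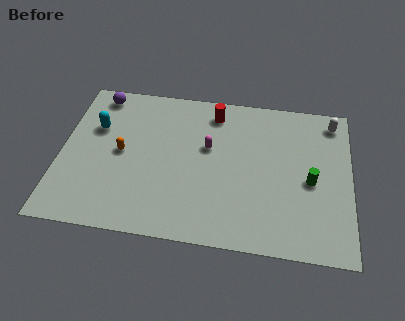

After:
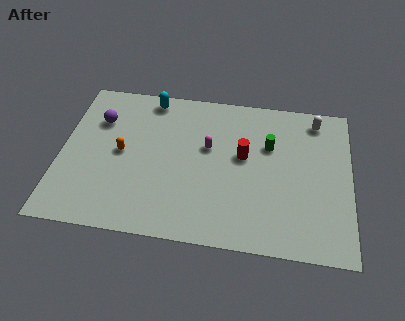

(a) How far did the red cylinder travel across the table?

2.9

The red cylinder moved from about (7.2, 7.8) to (8.7, 5.3), a distance of √(1.5² + 2.5²) ≈ 2.9.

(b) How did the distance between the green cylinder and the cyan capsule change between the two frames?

-4.3

The distance was about 10.5 in the first image and 6.2 in the second, so they moved 4.3 units closer together.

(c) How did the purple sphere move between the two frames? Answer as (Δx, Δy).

(0.1, -1.6)

From the two frames, the purple sphere sits at roughly (1.6, 8.2) before and (1.7, 6.6) after.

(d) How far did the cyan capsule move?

3.3

The cyan capsule was near (1.6, 6.1) before and (4.1, 8.3) after, so it travelled √(2.5² + 2.2²) ≈ 3.3 units.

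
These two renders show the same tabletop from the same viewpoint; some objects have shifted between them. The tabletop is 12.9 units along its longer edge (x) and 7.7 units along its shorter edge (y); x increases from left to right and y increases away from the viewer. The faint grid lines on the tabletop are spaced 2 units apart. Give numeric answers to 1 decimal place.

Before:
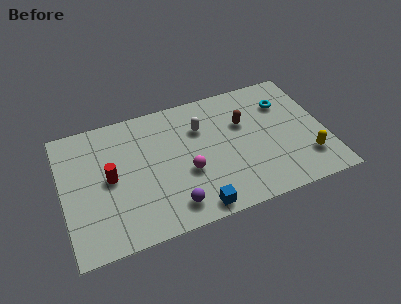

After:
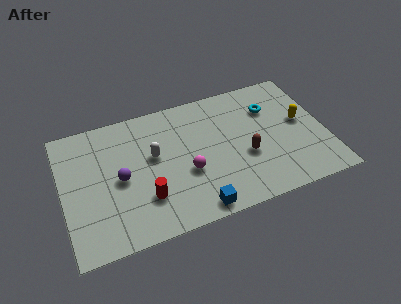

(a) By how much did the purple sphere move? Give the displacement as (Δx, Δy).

(-2.3, 2.4)

The purple sphere started near (5.1, 1.3) and ended near (2.8, 3.7).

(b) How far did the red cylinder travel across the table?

2.3

The red cylinder was near (2.3, 3.9) before and (3.9, 2.2) after, so it travelled √(1.6² + 1.7²) ≈ 2.3 units.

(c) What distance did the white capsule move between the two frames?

2.6

The white capsule moved from about (6.9, 5.4) to (4.5, 4.5), a distance of √(2.4² + 0.9²) ≈ 2.6.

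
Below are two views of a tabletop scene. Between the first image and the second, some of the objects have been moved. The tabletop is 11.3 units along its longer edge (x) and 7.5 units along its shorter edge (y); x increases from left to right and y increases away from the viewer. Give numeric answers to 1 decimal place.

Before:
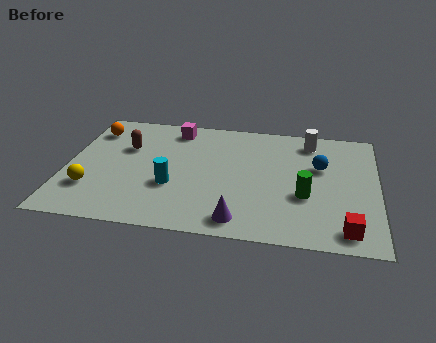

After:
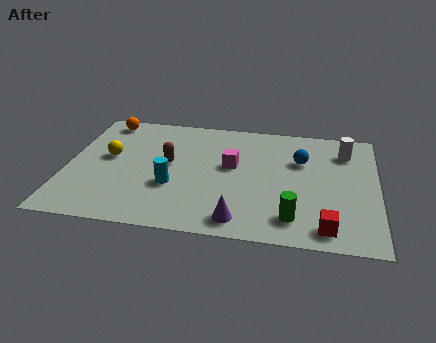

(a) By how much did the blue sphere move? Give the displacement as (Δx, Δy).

(-0.7, 0.3)

The blue sphere was at about (9.2, 4.7) and moved to about (8.5, 5.0).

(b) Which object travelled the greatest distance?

the magenta cube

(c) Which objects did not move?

the cyan cylinder and the purple cone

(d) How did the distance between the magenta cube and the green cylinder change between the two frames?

-2.4

The distance was about 6.1 in the first image and 3.7 in the second, so they moved 2.4 units closer together.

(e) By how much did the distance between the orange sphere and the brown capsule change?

+1.9

The distance was about 1.6 in the first image and 3.5 in the second, so they moved 1.9 units further apart.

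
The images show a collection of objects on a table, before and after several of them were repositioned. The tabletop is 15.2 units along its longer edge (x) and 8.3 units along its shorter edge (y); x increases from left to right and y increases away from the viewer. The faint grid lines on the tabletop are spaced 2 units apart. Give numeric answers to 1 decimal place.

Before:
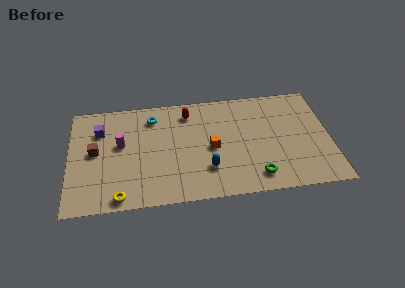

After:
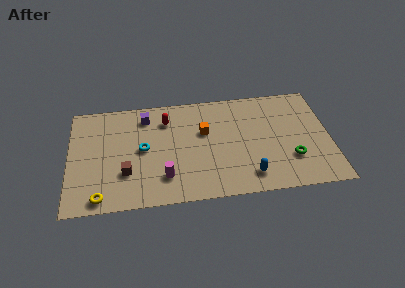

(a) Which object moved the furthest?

the magenta cylinder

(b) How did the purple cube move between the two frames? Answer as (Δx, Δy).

(2.7, 0.8)

The purple cube started near (1.8, 6.0) and ended near (4.5, 6.8).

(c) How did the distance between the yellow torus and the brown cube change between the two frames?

-1.6

Before: roughly 3.9 units apart; after: 2.3. That's 1.6 units closer together.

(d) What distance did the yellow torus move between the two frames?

1.1

The yellow torus moved from about (2.9, 0.8) to (1.8, 0.9), a distance of √(1.1² + 0.1²) ≈ 1.1.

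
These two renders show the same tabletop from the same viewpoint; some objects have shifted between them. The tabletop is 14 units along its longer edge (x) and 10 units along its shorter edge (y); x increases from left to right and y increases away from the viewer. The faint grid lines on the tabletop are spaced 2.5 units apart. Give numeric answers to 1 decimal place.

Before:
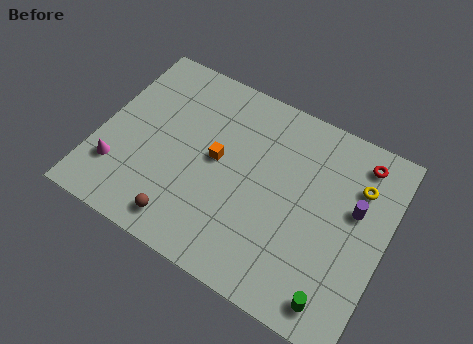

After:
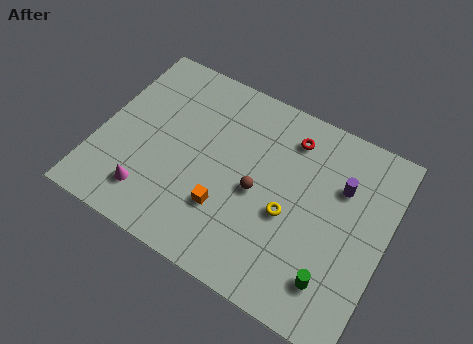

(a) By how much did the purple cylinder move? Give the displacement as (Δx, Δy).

(-0.8, 0.8)

The purple cylinder was at about (12.4, 6.0) and moved to about (11.6, 6.8).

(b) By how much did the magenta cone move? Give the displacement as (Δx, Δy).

(1.7, -0.6)

The magenta cone started near (1.2, 2.6) and ended near (2.9, 2.0).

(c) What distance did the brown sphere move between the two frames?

4.5

The brown sphere moved from about (4.7, 1.4) to (7.8, 4.6), a distance of √(3.1² + 3.2²) ≈ 4.5.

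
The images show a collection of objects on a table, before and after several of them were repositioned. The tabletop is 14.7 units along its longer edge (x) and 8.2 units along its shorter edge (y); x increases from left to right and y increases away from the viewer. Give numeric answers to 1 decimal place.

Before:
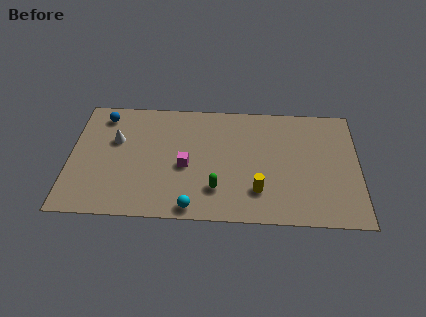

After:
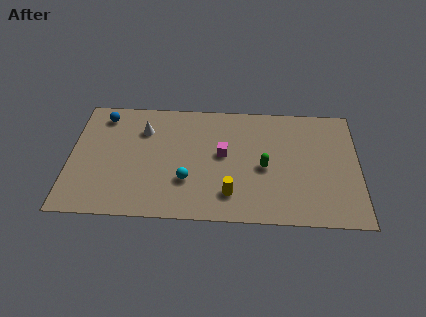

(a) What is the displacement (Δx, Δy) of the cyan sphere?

(-0.3, 1.8)

The cyan sphere started near (6.3, 0.8) and ended near (6.0, 2.6).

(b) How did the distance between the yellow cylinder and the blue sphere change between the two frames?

-1.0

The distance was about 9.3 in the first image and 8.3 in the second, so they moved 1.0 units closer together.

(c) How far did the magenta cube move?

2.1

From (5.9, 3.6) to (7.8, 4.5), the magenta cube covered √(1.9² + 0.9²) ≈ 2.1 units.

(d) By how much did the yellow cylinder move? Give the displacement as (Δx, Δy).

(-1.4, -0.3)

From the two frames, the yellow cylinder sits at roughly (9.6, 2.1) before and (8.2, 1.8) after.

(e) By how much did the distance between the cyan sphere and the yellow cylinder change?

-1.2

The distance was about 3.5 in the first image and 2.3 in the second, so they moved 1.2 units closer together.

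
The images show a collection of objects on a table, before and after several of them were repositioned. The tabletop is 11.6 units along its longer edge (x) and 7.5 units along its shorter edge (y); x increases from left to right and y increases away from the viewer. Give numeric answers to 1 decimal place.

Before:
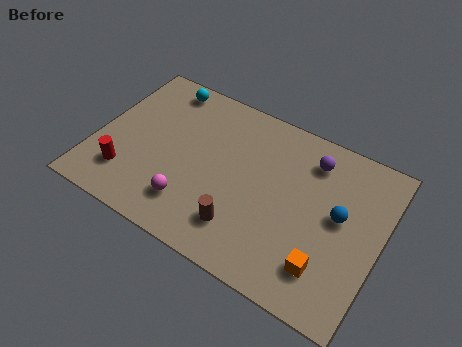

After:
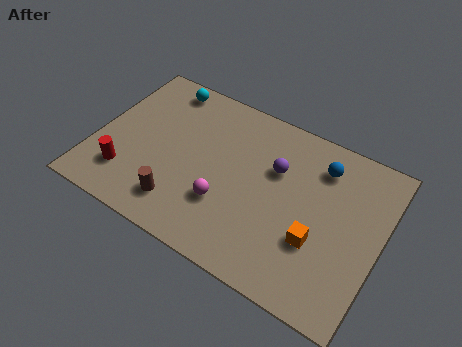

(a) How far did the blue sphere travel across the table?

2.1

From (9.9, 4.1) to (8.9, 5.9), the blue sphere covered √(1.0² + 1.8²) ≈ 2.1 units.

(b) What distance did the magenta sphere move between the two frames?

1.5

The magenta sphere moved from about (4.2, 1.7) to (5.5, 2.4), a distance of √(1.3² + 0.7²) ≈ 1.5.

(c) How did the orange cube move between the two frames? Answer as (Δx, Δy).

(-0.5, 0.9)

The orange cube was at about (9.7, 1.7) and moved to about (9.2, 2.6).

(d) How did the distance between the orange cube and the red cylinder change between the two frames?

-0.5

Before: roughly 8.2 units apart; after: 7.7. That's 0.5 units closer together.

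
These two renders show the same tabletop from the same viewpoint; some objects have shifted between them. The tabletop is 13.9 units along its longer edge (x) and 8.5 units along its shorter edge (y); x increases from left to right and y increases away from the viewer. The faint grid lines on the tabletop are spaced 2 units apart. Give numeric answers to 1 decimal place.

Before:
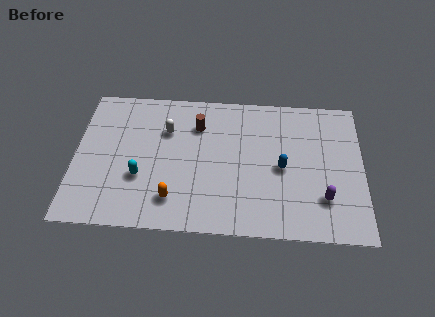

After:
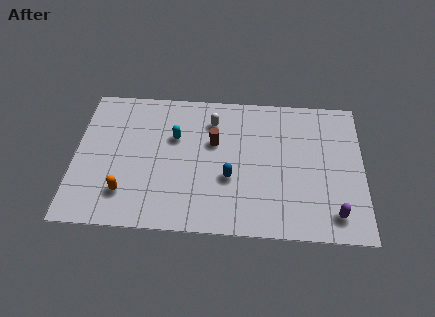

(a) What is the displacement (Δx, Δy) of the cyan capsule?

(1.6, 2.5)

From the two frames, the cyan capsule sits at roughly (3.2, 3.0) before and (4.8, 5.5) after.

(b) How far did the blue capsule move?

2.6

The blue capsule moved from about (10.0, 4.0) to (7.5, 3.2), a distance of √(2.5² + 0.8²) ≈ 2.6.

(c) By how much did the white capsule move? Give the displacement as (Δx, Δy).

(2.2, 0.7)

The white capsule was at about (4.4, 5.9) and moved to about (6.6, 6.6).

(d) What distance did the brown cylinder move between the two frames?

1.3

The brown cylinder was near (5.9, 6.3) before and (6.7, 5.3) after, so it travelled √(0.8² + 1.0²) ≈ 1.3 units.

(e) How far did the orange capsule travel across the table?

2.3

From (4.8, 1.8) to (2.5, 2.0), the orange capsule covered √(2.3² + 0.2²) ≈ 2.3 units.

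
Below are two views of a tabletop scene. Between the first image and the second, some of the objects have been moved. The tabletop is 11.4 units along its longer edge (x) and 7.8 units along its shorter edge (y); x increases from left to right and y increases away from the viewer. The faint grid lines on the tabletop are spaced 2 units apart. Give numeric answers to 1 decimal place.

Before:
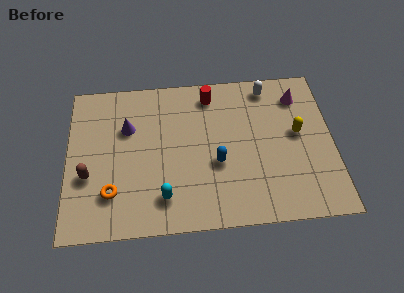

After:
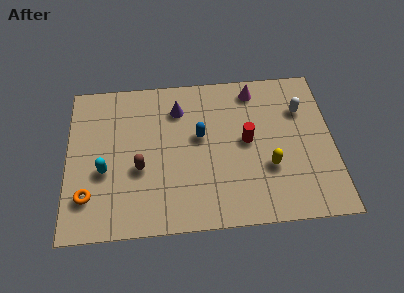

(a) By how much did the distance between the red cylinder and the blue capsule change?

-1.5

Before: roughly 3.5 units apart; after: 2.0. That's 1.5 units closer together.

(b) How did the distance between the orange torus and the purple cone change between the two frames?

+2.4

Before: roughly 3.3 units apart; after: 5.7. That's 2.4 units further apart.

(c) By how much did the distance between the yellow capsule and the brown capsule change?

-3.6

They were about 9.1 units apart before and 5.5 after — 3.6 units closer together.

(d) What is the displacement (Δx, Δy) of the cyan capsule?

(-2.5, 1.5)

The cyan capsule was at about (4.1, 1.6) and moved to about (1.6, 3.1).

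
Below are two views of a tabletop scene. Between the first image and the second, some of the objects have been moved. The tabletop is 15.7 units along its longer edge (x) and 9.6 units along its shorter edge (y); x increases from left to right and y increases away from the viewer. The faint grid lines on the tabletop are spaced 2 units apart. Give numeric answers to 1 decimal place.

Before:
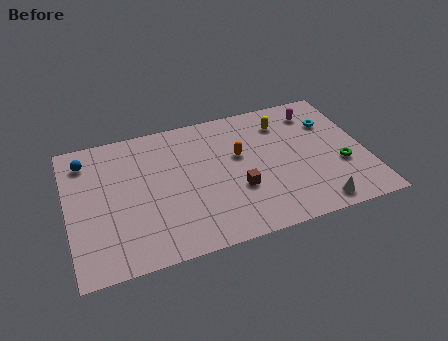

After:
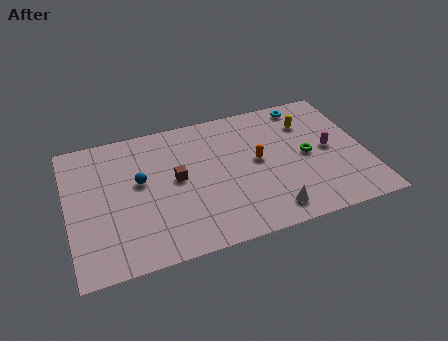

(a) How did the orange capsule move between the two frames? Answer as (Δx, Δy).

(0.9, -0.7)

The orange capsule was at about (9.1, 5.8) and moved to about (10.0, 5.1).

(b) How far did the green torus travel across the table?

2.1

From (14.3, 3.5) to (12.6, 4.7), the green torus covered √(1.7² + 1.2²) ≈ 2.1 units.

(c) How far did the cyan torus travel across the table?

2.1

From (14.1, 6.8) to (12.9, 8.5), the cyan torus covered √(1.2² + 1.7²) ≈ 2.1 units.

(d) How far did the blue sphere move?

3.5

The blue sphere moved from about (1.1, 7.8) to (3.8, 5.5), a distance of √(2.7² + 2.3²) ≈ 3.5.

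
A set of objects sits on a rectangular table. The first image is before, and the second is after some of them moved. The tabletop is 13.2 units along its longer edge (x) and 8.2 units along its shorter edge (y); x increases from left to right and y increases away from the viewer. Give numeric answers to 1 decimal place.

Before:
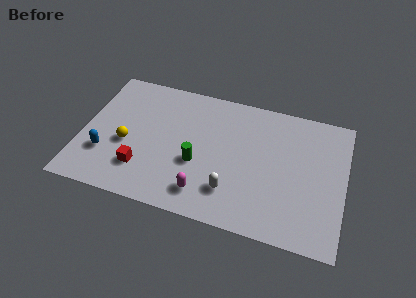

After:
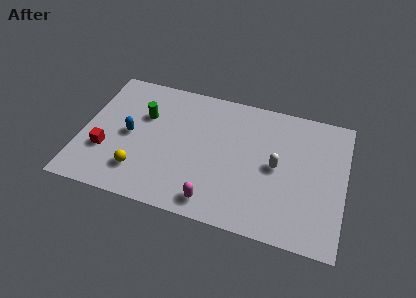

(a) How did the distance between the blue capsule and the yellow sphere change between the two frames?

+0.9

Before: roughly 1.3 units apart; after: 2.2. That's 0.9 units further apart.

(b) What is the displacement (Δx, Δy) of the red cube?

(-1.9, 0.6)

The red cube was at about (3.2, 2.1) and moved to about (1.3, 2.7).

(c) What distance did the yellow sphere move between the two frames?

1.7

The yellow sphere was near (2.3, 3.4) before and (3.1, 1.9) after, so it travelled √(0.8² + 1.5²) ≈ 1.7 units.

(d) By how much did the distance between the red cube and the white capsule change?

+4.1

The distance was about 4.5 in the first image and 8.6 in the second, so they moved 4.1 units further apart.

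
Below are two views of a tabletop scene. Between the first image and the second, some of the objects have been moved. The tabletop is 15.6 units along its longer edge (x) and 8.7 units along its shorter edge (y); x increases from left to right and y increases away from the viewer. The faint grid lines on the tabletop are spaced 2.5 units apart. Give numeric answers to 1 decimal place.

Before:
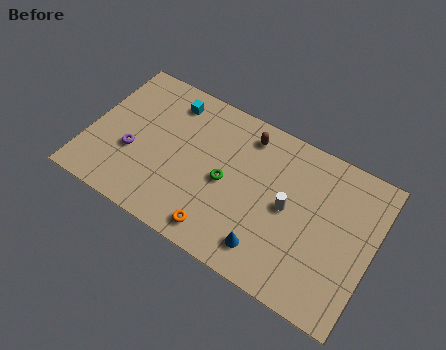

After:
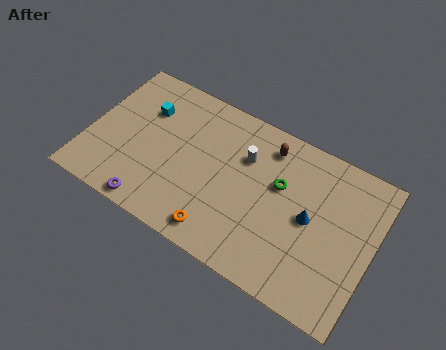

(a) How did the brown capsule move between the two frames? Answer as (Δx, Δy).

(1.2, -0.1)

From the two frames, the brown capsule sits at roughly (8.3, 7.3) before and (9.5, 7.2) after.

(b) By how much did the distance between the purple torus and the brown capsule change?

+1.4

They were about 7.0 units apart before and 8.4 after — 1.4 units further apart.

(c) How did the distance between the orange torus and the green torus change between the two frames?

+2.1

The distance was about 2.9 in the first image and 5.0 in the second, so they moved 2.1 units further apart.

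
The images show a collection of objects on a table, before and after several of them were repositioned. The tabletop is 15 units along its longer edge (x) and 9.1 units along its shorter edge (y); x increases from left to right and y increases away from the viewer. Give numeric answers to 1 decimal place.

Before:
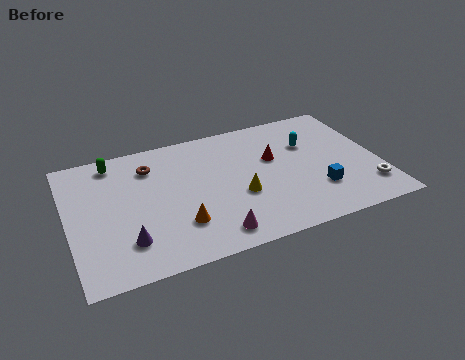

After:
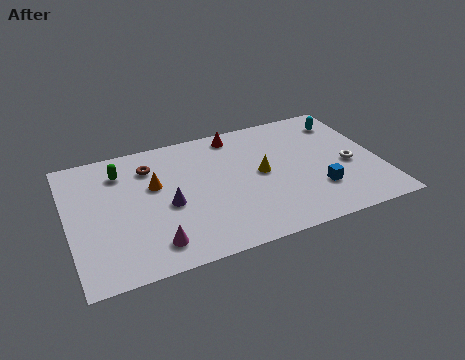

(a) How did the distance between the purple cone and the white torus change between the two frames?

-2.8

Before: roughly 11.6 units apart; after: 8.8. That's 2.8 units closer together.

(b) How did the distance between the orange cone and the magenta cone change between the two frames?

+2.1

They were about 1.9 units apart before and 4.0 after — 2.1 units further apart.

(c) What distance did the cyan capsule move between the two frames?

2.2

The cyan capsule moved from about (11.8, 6.1) to (13.7, 7.3), a distance of √(1.9² + 1.2²) ≈ 2.2.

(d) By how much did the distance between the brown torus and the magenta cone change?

-0.8

They were about 6.2 units apart before and 5.4 after — 0.8 units closer together.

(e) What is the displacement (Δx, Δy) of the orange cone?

(-0.9, 3.1)

The orange cone started near (5.1, 2.5) and ended near (4.2, 5.6).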